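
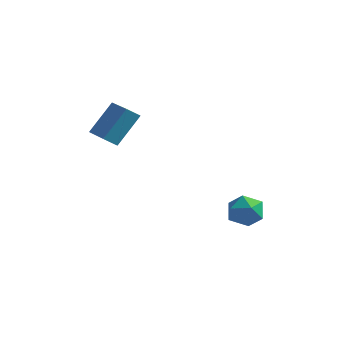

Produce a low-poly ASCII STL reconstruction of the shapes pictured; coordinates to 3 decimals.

solid 
facet normal -0.621 0.444 0.646
outer loop
vertex 2.034 0.039 -2.531
vertex 2.811 0.028 -1.777
vertex 2.719 0.874 -2.447
endloop
endfacet
facet normal -0.772 0.636 -0.026
outer loop
vertex 2.034 0.039 -2.531
vertex 2.719 0.874 -2.447
vertex 2.441 0.497 -3.424
endloop
endfacet
facet normal -0.917 0.043 -0.396
outer loop
vertex 2.034 0.039 -2.531
vertex 2.441 0.497 -3.424
vertex 2.362 -0.581 -3.357
endloop
endfacet
facet normal -0.856 -0.515 0.046
outer loop
vertex 2.034 0.039 -2.531
vertex 2.362 -0.581 -3.357
vertex 2.591 -0.87 -2.339
endloop
endfacet
facet normal -0.673 -0.267 0.690
outer loop
vertex 2.034 0.039 -2.531
vertex 2.591 -0.87 -2.339
vertex 2.811 0.028 -1.777
endloop
endfacet
facet normal -0.187 0.933 -0.307
outer loop
vertex 2.441 0.497 -3.424
vertex 2.719 0.874 -2.447
vertex 3.469 0.77 -3.221
endloop
endfacet
facet normal 0.056 0.624 0.780
outer loop
vertex 2.719 0.874 -2.447
vertex 2.811 0.028 -1.777
vertex 3.698 0.481 -2.203
endloop
endfacet
facet normal -0.028 -0.525 0.850
outer loop
vertex 2.811 0.028 -1.777
vertex 2.591 -0.87 -2.339
vertex 3.619 -0.597 -2.136
endloop
endfacet
facet normal -0.325 -0.927 -0.190
outer loop
vertex 2.591 -0.87 -2.339
vertex 2.362 -0.581 -3.357
vertex 3.341 -0.974 -3.113
endloop
endfacet
facet normal -0.422 -0.025 -0.906
outer loop
vertex 2.362 -0.581 -3.357
vertex 2.441 0.497 -3.424
vertex 3.249 -0.128 -3.783
endloop
endfacet
facet normal 0.856 0.515 -0.046
outer loop
vertex 4.026 -0.139 -3.029
vertex 3.469 0.77 -3.221
vertex 3.698 0.481 -2.203
endloop
endfacet
facet normal 0.917 -0.043 0.396
outer loop
vertex 4.026 -0.139 -3.029
vertex 3.698 0.481 -2.203
vertex 3.619 -0.597 -2.136
endloop
endfacet
facet normal 0.772 -0.636 0.026
outer loop
vertex 4.026 -0.139 -3.029
vertex 3.619 -0.597 -2.136
vertex 3.341 -0.974 -3.113
endloop
endfacet
facet normal 0.621 -0.444 -0.646
outer loop
vertex 4.026 -0.139 -3.029
vertex 3.341 -0.974 -3.113
vertex 3.249 -0.128 -3.783
endloop
endfacet
facet normal 0.673 0.267 -0.690
outer loop
vertex 4.026 -0.139 -3.029
vertex 3.249 -0.128 -3.783
vertex 3.469 0.77 -3.221
endloop
endfacet
facet normal 0.325 0.927 0.190
outer loop
vertex 3.698 0.481 -2.203
vertex 3.469 0.77 -3.221
vertex 2.719 0.874 -2.447
endloop
endfacet
facet normal 0.422 0.025 0.906
outer loop
vertex 3.619 -0.597 -2.136
vertex 3.698 0.481 -2.203
vertex 2.811 0.028 -1.777
endloop
endfacet
facet normal 0.187 -0.933 0.307
outer loop
vertex 3.341 -0.974 -3.113
vertex 3.619 -0.597 -2.136
vertex 2.591 -0.87 -2.339
endloop
endfacet
facet normal -0.056 -0.624 -0.780
outer loop
vertex 3.249 -0.128 -3.783
vertex 3.341 -0.974 -3.113
vertex 2.362 -0.581 -3.357
endloop
endfacet
facet normal 0.028 0.525 -0.850
outer loop
vertex 3.469 0.77 -3.221
vertex 3.249 -0.128 -3.783
vertex 2.441 0.497 -3.424
endloop
endfacet
facet normal -0.525 -0.570 0.632
outer loop
vertex -2.312 -2.554 4.228
vertex -3.733 -1.577 3.928
vertex -2.866 -3.862 2.587
endloop
endfacet
facet normal 0.811 -0.559 0.172
outer loop
vertex -2.387 -3.343 2.012
vertex -2.312 -2.554 4.228
vertex -2.866 -3.862 2.587
endloop
endfacet
facet normal -0.526 -0.570 0.631
outer loop
vertex -2.866 -3.862 2.587
vertex -3.733 -1.577 3.928
vertex -4.286 -2.885 2.287
endloop
endfacet
facet normal -0.255 -0.603 -0.756
outer loop
vertex -4.286 -2.885 2.287
vertex -2.387 -3.343 2.012
vertex -2.866 -3.862 2.587
endloop
endfacet
facet normal 0.255 0.603 0.756
outer loop
vertex -2.312 -2.554 4.228
vertex -3.254 -1.058 3.353
vertex -3.733 -1.577 3.928
endloop
endfacet
facet normal 0.812 -0.558 0.171
outer loop
vertex -1.834 -2.035 3.653
vertex -2.312 -2.554 4.228
vertex -2.387 -3.343 2.012
endloop
endfacet
facet normal 0.255 0.603 0.756
outer loop
vertex -1.834 -2.035 3.653
vertex -3.254 -1.058 3.353
vertex -2.312 -2.554 4.228
endloop
endfacet
facet normal -0.811 0.559 -0.172
outer loop
vertex -3.733 -1.577 3.928
vertex -3.254 -1.058 3.353
vertex -4.286 -2.885 2.287
endloop
endfacet
facet normal -0.255 -0.603 -0.756
outer loop
vertex -3.808 -2.366 1.712
vertex -2.387 -3.343 2.012
vertex -4.286 -2.885 2.287
endloop
endfacet
facet normal -0.812 0.558 -0.171
outer loop
vertex -4.286 -2.885 2.287
vertex -3.254 -1.058 3.353
vertex -3.808 -2.366 1.712
endloop
endfacet
facet normal 0.525 0.570 -0.632
outer loop
vertex -3.808 -2.366 1.712
vertex -1.834 -2.035 3.653
vertex -2.387 -3.343 2.012
endloop
endfacet
facet normal 0.526 0.570 -0.632
outer loop
vertex -3.254 -1.058 3.353
vertex -1.834 -2.035 3.653
vertex -3.808 -2.366 1.712
endloop
endfacet

endsolid


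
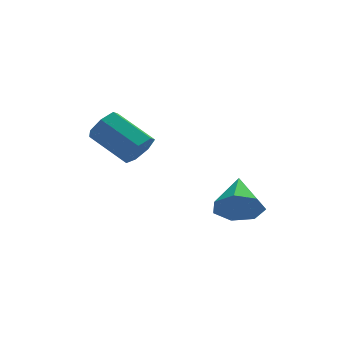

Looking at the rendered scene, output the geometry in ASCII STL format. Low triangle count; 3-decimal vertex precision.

solid 
facet normal -0.189 -0.885 -0.426
outer loop
vertex 2.6 -0.031 -0.561
vertex 2.066 0.389 -1.197
vertex 2.978 0.211 -1.232
endloop
endfacet
facet normal 0.854 0.088 0.513
outer loop
vertex 2.6 -0.031 -0.561
vertex 2.978 0.211 -1.232
vertex 2.374 1.831 -0.503
endloop
endfacet
facet normal -0.189 -0.885 -0.425
outer loop
vertex 2.978 0.211 -1.232
vertex 2.066 0.389 -1.197
vertex 2.669 0.586 -1.876
endloop
endfacet
facet normal 0.891 0.415 -0.185
outer loop
vertex 2.978 0.211 -1.232
vertex 2.669 0.586 -1.876
vertex 2.374 1.831 -0.503
endloop
endfacet
facet normal -0.189 -0.885 -0.425
outer loop
vertex 2.669 0.586 -1.876
vertex 2.066 0.389 -1.197
vertex 1.906 0.813 -2.009
endloop
endfacet
facet normal 0.323 0.735 -0.597
outer loop
vertex 2.669 0.586 -1.876
vertex 1.906 0.813 -2.009
vertex 2.374 1.831 -0.503
endloop
endfacet
facet normal -0.189 -0.885 -0.425
outer loop
vertex 1.906 0.813 -2.009
vertex 2.066 0.389 -1.197
vertex 1.263 0.72 -1.53
endloop
endfacet
facet normal -0.424 0.806 -0.413
outer loop
vertex 1.906 0.813 -2.009
vertex 1.263 0.72 -1.53
vertex 2.374 1.831 -0.503
endloop
endfacet
facet normal -0.189 -0.885 -0.425
outer loop
vertex 1.263 0.72 -1.53
vertex 2.066 0.389 -1.197
vertex 1.225 0.378 -0.8
endloop
endfacet
facet normal -0.786 0.575 0.228
outer loop
vertex 1.263 0.72 -1.53
vertex 1.225 0.378 -0.8
vertex 2.374 1.831 -0.503
endloop
endfacet
facet normal -0.189 -0.885 -0.425
outer loop
vertex 1.225 0.378 -0.8
vertex 2.066 0.389 -1.197
vertex 1.82 0.044 -0.369
endloop
endfacet
facet normal -0.491 0.215 0.844
outer loop
vertex 1.225 0.378 -0.8
vertex 1.82 0.044 -0.369
vertex 2.374 1.831 -0.503
endloop
endfacet
facet normal -0.190 -0.885 -0.425
outer loop
vertex 1.82 0.044 -0.369
vertex 2.066 0.389 -1.197
vertex 2.6 -0.031 -0.561
endloop
endfacet
facet normal 0.239 -0.001 0.971
outer loop
vertex 1.82 0.044 -0.369
vertex 2.6 -0.031 -0.561
vertex 2.374 1.831 -0.503
endloop
endfacet
facet normal 0.631 -0.610 -0.479
outer loop
vertex -0.775 1.362 1.943
vertex -1.108 1.506 1.321
vertex -0.55 1.848 1.621
endloop
endfacet
facet normal 0.687 0.153 0.710
outer loop
vertex -0.775 1.362 1.943
vertex -0.55 1.848 1.621
vertex -1.879 2.43 2.781
endloop
endfacet
facet normal 0.687 0.153 0.710
outer loop
vertex -1.879 2.43 2.781
vertex -0.55 1.848 1.621
vertex -1.654 2.915 2.459
endloop
endfacet
facet normal -0.631 0.611 0.479
outer loop
vertex -1.879 2.43 2.781
vertex -1.654 2.915 2.459
vertex -2.212 2.574 2.159
endloop
endfacet
facet normal 0.631 -0.611 -0.478
outer loop
vertex -0.55 1.848 1.621
vertex -1.108 1.506 1.321
vertex -0.744 2.076 1.073
endloop
endfacet
facet normal 0.710 0.703 0.041
outer loop
vertex -0.55 1.848 1.621
vertex -0.744 2.076 1.073
vertex -1.654 2.915 2.459
endloop
endfacet
facet normal 0.710 0.703 0.041
outer loop
vertex -1.654 2.915 2.459
vertex -0.744 2.076 1.073
vertex -1.849 3.144 1.912
endloop
endfacet
facet normal -0.631 0.610 0.480
outer loop
vertex -1.654 2.915 2.459
vertex -1.849 3.144 1.912
vertex -2.212 2.574 2.159
endloop
endfacet
facet normal 0.630 -0.611 -0.479
outer loop
vertex -0.744 2.076 1.073
vertex -1.108 1.506 1.321
vertex -1.213 1.875 0.712
endloop
endfacet
facet normal 0.198 0.724 -0.661
outer loop
vertex -0.744 2.076 1.073
vertex -1.213 1.875 0.712
vertex -1.849 3.144 1.912
endloop
endfacet
facet normal 0.200 0.724 -0.660
outer loop
vertex -1.849 3.144 1.912
vertex -1.213 1.875 0.712
vertex -2.317 2.943 1.55
endloop
endfacet
facet normal -0.632 0.610 0.478
outer loop
vertex -1.849 3.144 1.912
vertex -2.317 2.943 1.55
vertex -2.212 2.574 2.159
endloop
endfacet
facet normal 0.631 -0.611 -0.479
outer loop
vertex -1.213 1.875 0.712
vertex -1.108 1.506 1.321
vertex -1.602 1.397 0.809
endloop
endfacet
facet normal -0.462 0.201 -0.864
outer loop
vertex -1.213 1.875 0.712
vertex -1.602 1.397 0.809
vertex -2.317 2.943 1.55
endloop
endfacet
facet normal -0.461 0.201 -0.864
outer loop
vertex -2.317 2.943 1.55
vertex -1.602 1.397 0.809
vertex -2.707 2.464 1.647
endloop
endfacet
facet normal -0.631 0.611 0.479
outer loop
vertex -2.317 2.943 1.55
vertex -2.707 2.464 1.647
vertex -2.212 2.574 2.159
endloop
endfacet
facet normal 0.631 -0.610 -0.479
outer loop
vertex -1.602 1.397 0.809
vertex -1.108 1.506 1.321
vertex -1.619 1.0 1.292
endloop
endfacet
facet normal -0.775 -0.475 -0.417
outer loop
vertex -1.602 1.397 0.809
vertex -1.619 1.0 1.292
vertex -2.707 2.464 1.647
endloop
endfacet
facet normal -0.775 -0.475 -0.417
outer loop
vertex -2.707 2.464 1.647
vertex -1.619 1.0 1.292
vertex -2.724 2.068 2.13
endloop
endfacet
facet normal -0.631 0.611 0.479
outer loop
vertex -2.707 2.464 1.647
vertex -2.724 2.068 2.13
vertex -2.212 2.574 2.159
endloop
endfacet
facet normal 0.631 -0.610 -0.479
outer loop
vertex -1.619 1.0 1.292
vertex -1.108 1.506 1.321
vertex -1.251 0.985 1.796
endloop
endfacet
facet normal -0.504 -0.792 0.345
outer loop
vertex -1.619 1.0 1.292
vertex -1.251 0.985 1.796
vertex -2.724 2.068 2.13
endloop
endfacet
facet normal -0.505 -0.792 0.344
outer loop
vertex -2.724 2.068 2.13
vertex -1.251 0.985 1.796
vertex -2.355 2.052 2.635
endloop
endfacet
facet normal -0.630 0.610 0.480
outer loop
vertex -2.724 2.068 2.13
vertex -2.355 2.052 2.635
vertex -2.212 2.574 2.159
endloop
endfacet
facet normal 0.631 -0.610 -0.479
outer loop
vertex -1.251 0.985 1.796
vertex -1.108 1.506 1.321
vertex -0.775 1.362 1.943
endloop
endfacet
facet normal 0.146 -0.514 0.845
outer loop
vertex -1.251 0.985 1.796
vertex -0.775 1.362 1.943
vertex -2.355 2.052 2.635
endloop
endfacet
facet normal 0.147 -0.512 0.846
outer loop
vertex -2.355 2.052 2.635
vertex -0.775 1.362 1.943
vertex -1.879 2.43 2.781
endloop
endfacet
facet normal -0.631 0.610 0.479
outer loop
vertex -2.355 2.052 2.635
vertex -1.879 2.43 2.781
vertex -2.212 2.574 2.159
endloop
endfacet

endsolid


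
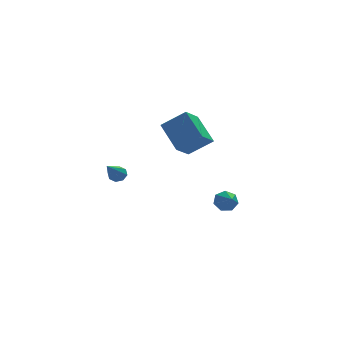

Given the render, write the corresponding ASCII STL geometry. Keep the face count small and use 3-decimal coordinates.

solid 
facet normal -0.590 -0.630 0.506
outer loop
vertex 1.094 -1.342 3.059
vertex 0.586 0.129 4.299
vertex -0.14 -0.958 2.098
endloop
endfacet
facet normal 0.255 -0.739 -0.623
outer loop
vertex 0.674 -0.089 1.401
vertex 1.094 -1.342 3.059
vertex -0.14 -0.958 2.098
endloop
endfacet
facet normal -0.590 -0.630 0.506
outer loop
vertex -0.14 -0.958 2.098
vertex 0.586 0.129 4.299
vertex -0.648 0.513 3.338
endloop
endfacet
facet normal -0.766 0.239 -0.597
outer loop
vertex -0.648 0.513 3.338
vertex 0.674 -0.089 1.401
vertex -0.14 -0.958 2.098
endloop
endfacet
facet normal 0.766 -0.239 0.597
outer loop
vertex 1.094 -1.342 3.059
vertex 1.4 0.998 3.602
vertex 0.586 0.129 4.299
endloop
endfacet
facet normal 0.255 -0.739 -0.623
outer loop
vertex 1.908 -0.473 2.362
vertex 1.094 -1.342 3.059
vertex 0.674 -0.089 1.401
endloop
endfacet
facet normal 0.766 -0.239 0.597
outer loop
vertex 1.908 -0.473 2.362
vertex 1.4 0.998 3.602
vertex 1.094 -1.342 3.059
endloop
endfacet
facet normal -0.255 0.739 0.623
outer loop
vertex 0.586 0.129 4.299
vertex 1.4 0.998 3.602
vertex -0.648 0.513 3.338
endloop
endfacet
facet normal -0.766 0.239 -0.597
outer loop
vertex 0.166 1.382 2.641
vertex 0.674 -0.089 1.401
vertex -0.648 0.513 3.338
endloop
endfacet
facet normal -0.255 0.739 0.623
outer loop
vertex -0.648 0.513 3.338
vertex 1.4 0.998 3.602
vertex 0.166 1.382 2.641
endloop
endfacet
facet normal 0.590 0.630 -0.506
outer loop
vertex 0.166 1.382 2.641
vertex 1.908 -0.473 2.362
vertex 0.674 -0.089 1.401
endloop
endfacet
facet normal 0.590 0.630 -0.506
outer loop
vertex 1.4 0.998 3.602
vertex 1.908 -0.473 2.362
vertex 0.166 1.382 2.641
endloop
endfacet
facet normal -0.069 0.885 -0.460
outer loop
vertex 3.924 3.686 -4.417
vertex 3.648 3.976 -3.818
vertex 4.338 3.927 -4.016
endloop
endfacet
facet normal 0.690 -0.647 -0.324
outer loop
vertex 3.924 3.686 -4.417
vertex 4.338 3.927 -4.016
vertex 3.732 2.904 -3.262
endloop
endfacet
facet normal -0.069 0.885 -0.460
outer loop
vertex 4.338 3.927 -4.016
vertex 3.648 3.976 -3.818
vertex 4.233 4.204 -3.467
endloop
endfacet
facet normal 0.900 -0.296 0.321
outer loop
vertex 4.338 3.927 -4.016
vertex 4.233 4.204 -3.467
vertex 3.732 2.904 -3.262
endloop
endfacet
facet normal -0.069 0.886 -0.459
outer loop
vertex 4.233 4.204 -3.467
vertex 3.648 3.976 -3.818
vertex 3.687 4.309 -3.182
endloop
endfacet
facet normal 0.457 -0.036 0.889
outer loop
vertex 4.233 4.204 -3.467
vertex 3.687 4.309 -3.182
vertex 3.732 2.904 -3.262
endloop
endfacet
facet normal -0.070 0.886 -0.459
outer loop
vertex 3.687 4.309 -3.182
vertex 3.648 3.976 -3.818
vertex 3.111 4.163 -3.376
endloop
endfacet
facet normal -0.304 -0.064 0.951
outer loop
vertex 3.687 4.309 -3.182
vertex 3.111 4.163 -3.376
vertex 3.732 2.904 -3.262
endloop
endfacet
facet normal -0.070 0.885 -0.460
outer loop
vertex 3.111 4.163 -3.376
vertex 3.648 3.976 -3.818
vertex 2.94 3.875 -3.904
endloop
endfacet
facet normal -0.813 -0.359 0.459
outer loop
vertex 3.111 4.163 -3.376
vertex 2.94 3.875 -3.904
vertex 3.732 2.904 -3.262
endloop
endfacet
facet normal -0.070 0.885 -0.460
outer loop
vertex 2.94 3.875 -3.904
vertex 3.648 3.976 -3.818
vertex 3.301 3.663 -4.367
endloop
endfacet
facet normal -0.683 -0.698 -0.213
outer loop
vertex 2.94 3.875 -3.904
vertex 3.301 3.663 -4.367
vertex 3.732 2.904 -3.262
endloop
endfacet
facet normal -0.070 0.885 -0.461
outer loop
vertex 3.301 3.663 -4.367
vertex 3.648 3.976 -3.818
vertex 3.924 3.686 -4.417
endloop
endfacet
facet normal -0.015 -0.827 -0.562
outer loop
vertex 3.301 3.663 -4.367
vertex 3.924 3.686 -4.417
vertex 3.732 2.904 -3.262
endloop
endfacet
facet normal 0.397 0.711 -0.581
outer loop
vertex -2.376 0.989 0.169
vertex -2.811 0.984 -0.134
vertex -2.658 1.251 0.297
endloop
endfacet
facet normal 0.489 0.103 0.866
outer loop
vertex -2.376 0.989 0.169
vertex -2.658 1.251 0.297
vertex -3.609 -0.444 1.034
endloop
endfacet
facet normal 0.397 0.710 -0.581
outer loop
vertex -2.658 1.251 0.297
vertex -2.811 0.984 -0.134
vertex -3.029 1.357 0.173
endloop
endfacet
facet normal -0.158 0.467 0.870
outer loop
vertex -2.658 1.251 0.297
vertex -3.029 1.357 0.173
vertex -3.609 -0.444 1.034
endloop
endfacet
facet normal 0.396 0.710 -0.582
outer loop
vertex -3.029 1.357 0.173
vertex -2.811 0.984 -0.134
vertex -3.273 1.244 -0.131
endloop
endfacet
facet normal -0.768 0.460 0.445
outer loop
vertex -3.029 1.357 0.173
vertex -3.273 1.244 -0.131
vertex -3.609 -0.444 1.034
endloop
endfacet
facet normal 0.396 0.711 -0.581
outer loop
vertex -3.273 1.244 -0.131
vertex -2.811 0.984 -0.134
vertex -3.246 0.979 -0.437
endloop
endfacet
facet normal -0.983 0.085 -0.160
outer loop
vertex -3.273 1.244 -0.131
vertex -3.246 0.979 -0.437
vertex -3.609 -0.444 1.034
endloop
endfacet
facet normal 0.397 0.710 -0.582
outer loop
vertex -3.246 0.979 -0.437
vertex -2.811 0.984 -0.134
vertex -2.965 0.717 -0.565
endloop
endfacet
facet normal -0.678 -0.438 -0.591
outer loop
vertex -3.246 0.979 -0.437
vertex -2.965 0.717 -0.565
vertex -3.609 -0.444 1.034
endloop
endfacet
facet normal 0.396 0.710 -0.582
outer loop
vertex -2.965 0.717 -0.565
vertex -2.811 0.984 -0.134
vertex -2.593 0.611 -0.441
endloop
endfacet
facet normal -0.030 -0.803 -0.595
outer loop
vertex -2.965 0.717 -0.565
vertex -2.593 0.611 -0.441
vertex -3.609 -0.444 1.034
endloop
endfacet
facet normal 0.397 0.710 -0.581
outer loop
vertex -2.593 0.611 -0.441
vertex -2.811 0.984 -0.134
vertex -2.35 0.724 -0.137
endloop
endfacet
facet normal 0.581 -0.796 -0.169
outer loop
vertex -2.593 0.611 -0.441
vertex -2.35 0.724 -0.137
vertex -3.609 -0.444 1.034
endloop
endfacet
facet normal 0.397 0.710 -0.581
outer loop
vertex -2.35 0.724 -0.137
vertex -2.811 0.984 -0.134
vertex -2.376 0.989 0.169
endloop
endfacet
facet normal 0.796 -0.423 0.434
outer loop
vertex -2.35 0.724 -0.137
vertex -2.376 0.989 0.169
vertex -3.609 -0.444 1.034
endloop
endfacet

endsolid


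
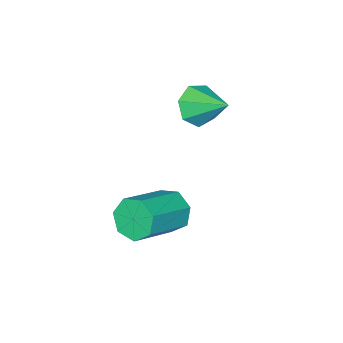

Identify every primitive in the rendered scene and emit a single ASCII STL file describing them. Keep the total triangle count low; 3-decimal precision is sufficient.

solid 
facet normal -0.915 -0.004 -0.404
outer loop
vertex 1.746 2.594 -2.228
vertex 1.46 2.296 -1.578
vertex 1.542 3.037 -1.771
endloop
endfacet
facet normal 0.265 0.749 -0.607
outer loop
vertex 1.746 2.594 -2.228
vertex 1.542 3.037 -1.771
vertex 3.365 2.601 -1.512
endloop
endfacet
facet normal 0.265 0.748 -0.608
outer loop
vertex 3.365 2.601 -1.512
vertex 1.542 3.037 -1.771
vertex 3.162 3.044 -1.056
endloop
endfacet
facet normal 0.915 0.004 0.403
outer loop
vertex 3.365 2.601 -1.512
vertex 3.162 3.044 -1.056
vertex 3.08 2.304 -0.862
endloop
endfacet
facet normal -0.915 -0.004 -0.404
outer loop
vertex 1.542 3.037 -1.771
vertex 1.46 2.296 -1.578
vertex 1.277 2.922 -1.169
endloop
endfacet
facet normal -0.073 0.985 0.156
outer loop
vertex 1.542 3.037 -1.771
vertex 1.277 2.922 -1.169
vertex 3.162 3.044 -1.056
endloop
endfacet
facet normal -0.073 0.985 0.154
outer loop
vertex 3.162 3.044 -1.056
vertex 1.277 2.922 -1.169
vertex 2.896 2.93 -0.453
endloop
endfacet
facet normal 0.915 0.005 0.404
outer loop
vertex 3.162 3.044 -1.056
vertex 2.896 2.93 -0.453
vertex 3.08 2.304 -0.862
endloop
endfacet
facet normal -0.915 -0.004 -0.403
outer loop
vertex 1.277 2.922 -1.169
vertex 1.46 2.296 -1.578
vertex 1.15 2.336 -0.874
endloop
endfacet
facet normal -0.357 0.481 0.801
outer loop
vertex 1.277 2.922 -1.169
vertex 1.15 2.336 -0.874
vertex 2.896 2.93 -0.453
endloop
endfacet
facet normal -0.356 0.479 0.802
outer loop
vertex 2.896 2.93 -0.453
vertex 1.15 2.336 -0.874
vertex 2.769 2.343 -0.159
endloop
endfacet
facet normal 0.915 0.005 0.404
outer loop
vertex 2.896 2.93 -0.453
vertex 2.769 2.343 -0.159
vertex 3.08 2.304 -0.862
endloop
endfacet
facet normal -0.915 -0.003 -0.403
outer loop
vertex 1.15 2.336 -0.874
vertex 1.46 2.296 -1.578
vertex 1.256 1.72 -1.11
endloop
endfacet
facet normal -0.371 -0.387 0.844
outer loop
vertex 1.15 2.336 -0.874
vertex 1.256 1.72 -1.11
vertex 2.769 2.343 -0.159
endloop
endfacet
facet normal -0.372 -0.386 0.844
outer loop
vertex 2.769 2.343 -0.159
vertex 1.256 1.72 -1.11
vertex 2.875 1.727 -0.394
endloop
endfacet
facet normal 0.915 0.003 0.404
outer loop
vertex 2.769 2.343 -0.159
vertex 2.875 1.727 -0.394
vertex 3.08 2.304 -0.862
endloop
endfacet
facet normal -0.914 -0.005 -0.405
outer loop
vertex 1.256 1.72 -1.11
vertex 1.46 2.296 -1.578
vertex 1.517 1.538 -1.697
endloop
endfacet
facet normal -0.107 -0.962 0.251
outer loop
vertex 1.256 1.72 -1.11
vertex 1.517 1.538 -1.697
vertex 2.875 1.727 -0.394
endloop
endfacet
facet normal -0.106 -0.962 0.251
outer loop
vertex 2.875 1.727 -0.394
vertex 1.517 1.538 -1.697
vertex 3.136 1.545 -0.982
endloop
endfacet
facet normal 0.914 0.003 0.405
outer loop
vertex 2.875 1.727 -0.394
vertex 3.136 1.545 -0.982
vertex 3.08 2.304 -0.862
endloop
endfacet
facet normal -0.915 -0.005 -0.404
outer loop
vertex 1.517 1.538 -1.697
vertex 1.46 2.296 -1.578
vertex 1.735 1.927 -2.195
endloop
endfacet
facet normal 0.238 -0.813 -0.531
outer loop
vertex 1.517 1.538 -1.697
vertex 1.735 1.927 -2.195
vertex 3.136 1.545 -0.982
endloop
endfacet
facet normal 0.238 -0.813 -0.531
outer loop
vertex 3.136 1.545 -0.982
vertex 1.735 1.927 -2.195
vertex 3.354 1.934 -1.48
endloop
endfacet
facet normal 0.915 0.004 0.403
outer loop
vertex 3.136 1.545 -0.982
vertex 3.354 1.934 -1.48
vertex 3.08 2.304 -0.862
endloop
endfacet
facet normal -0.914 -0.005 -0.405
outer loop
vertex 1.735 1.927 -2.195
vertex 1.46 2.296 -1.578
vertex 1.746 2.594 -2.228
endloop
endfacet
facet normal 0.404 -0.052 -0.913
outer loop
vertex 1.735 1.927 -2.195
vertex 1.746 2.594 -2.228
vertex 3.354 1.934 -1.48
endloop
endfacet
facet normal 0.404 -0.050 -0.913
outer loop
vertex 3.354 1.934 -1.48
vertex 1.746 2.594 -2.228
vertex 3.365 2.601 -1.512
endloop
endfacet
facet normal 0.915 0.004 0.403
outer loop
vertex 3.354 1.934 -1.48
vertex 3.365 2.601 -1.512
vertex 3.08 2.304 -0.862
endloop
endfacet
facet normal -0.026 -0.865 -0.501
outer loop
vertex -0.241 1.069 1.793
vertex -0.849 1.336 1.364
vertex -0.075 1.399 1.215
endloop
endfacet
facet normal 0.879 0.259 0.400
outer loop
vertex -0.241 1.069 1.793
vertex -0.075 1.399 1.215
vertex -0.811 2.564 2.076
endloop
endfacet
facet normal -0.026 -0.864 -0.502
outer loop
vertex -0.075 1.399 1.215
vertex -0.849 1.336 1.364
vertex -0.491 1.682 0.75
endloop
endfacet
facet normal 0.722 0.644 -0.254
outer loop
vertex -0.075 1.399 1.215
vertex -0.491 1.682 0.75
vertex -0.811 2.564 2.076
endloop
endfacet
facet normal -0.026 -0.864 -0.502
outer loop
vertex -0.491 1.682 0.75
vertex -0.849 1.336 1.364
vertex -1.176 1.705 0.746
endloop
endfacet
facet normal 0.031 0.836 -0.548
outer loop
vertex -0.491 1.682 0.75
vertex -1.176 1.705 0.746
vertex -0.811 2.564 2.076
endloop
endfacet
facet normal -0.026 -0.864 -0.502
outer loop
vertex -1.176 1.705 0.746
vertex -0.849 1.336 1.364
vertex -1.615 1.45 1.208
endloop
endfacet
facet normal -0.675 0.690 -0.261
outer loop
vertex -1.176 1.705 0.746
vertex -1.615 1.45 1.208
vertex -0.811 2.564 2.076
endloop
endfacet
facet normal -0.027 -0.865 -0.501
outer loop
vertex -1.615 1.45 1.208
vertex -0.849 1.336 1.364
vertex -1.476 1.11 1.787
endloop
endfacet
facet normal -0.863 0.317 0.393
outer loop
vertex -1.615 1.45 1.208
vertex -1.476 1.11 1.787
vertex -0.811 2.564 2.076
endloop
endfacet
facet normal -0.027 -0.865 -0.502
outer loop
vertex -1.476 1.11 1.787
vertex -0.849 1.336 1.364
vertex -0.865 0.94 2.047
endloop
endfacet
facet normal -0.392 -0.003 0.920
outer loop
vertex -1.476 1.11 1.787
vertex -0.865 0.94 2.047
vertex -0.811 2.564 2.076
endloop
endfacet
facet normal -0.026 -0.865 -0.502
outer loop
vertex -0.865 0.94 2.047
vertex -0.849 1.336 1.364
vertex -0.241 1.069 1.793
endloop
endfacet
facet normal 0.382 -0.029 0.924
outer loop
vertex -0.865 0.94 2.047
vertex -0.241 1.069 1.793
vertex -0.811 2.564 2.076
endloop
endfacet

endsolid


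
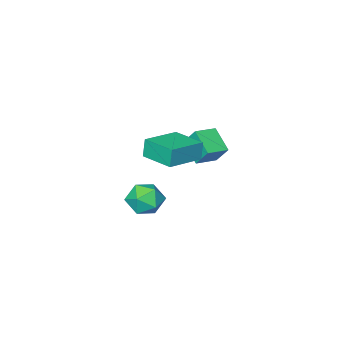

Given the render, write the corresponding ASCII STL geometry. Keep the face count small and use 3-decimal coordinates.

solid 
facet normal -0.985 0.035 -0.170
outer loop
vertex -4.423 -3.947 1.161
vertex -4.574 -3.237 2.179
vertex -4.237 -2.721 0.335
endloop
endfacet
facet normal 0.121 -0.567 -0.815
outer loop
vertex -3.046 -2.763 0.541
vertex -4.423 -3.947 1.161
vertex -4.237 -2.721 0.335
endloop
endfacet
facet normal -0.985 0.034 -0.171
outer loop
vertex -4.237 -2.721 0.335
vertex -4.574 -3.237 2.179
vertex -4.389 -2.012 1.353
endloop
endfacet
facet normal 0.125 0.823 -0.554
outer loop
vertex -4.389 -2.012 1.353
vertex -3.046 -2.763 0.541
vertex -4.237 -2.721 0.335
endloop
endfacet
facet normal -0.125 -0.822 0.555
outer loop
vertex -4.423 -3.947 1.161
vertex -3.383 -3.279 2.385
vertex -4.574 -3.237 2.179
endloop
endfacet
facet normal 0.121 -0.567 -0.814
outer loop
vertex -3.231 -3.988 1.367
vertex -4.423 -3.947 1.161
vertex -3.046 -2.763 0.541
endloop
endfacet
facet normal -0.124 -0.823 0.555
outer loop
vertex -3.231 -3.988 1.367
vertex -3.383 -3.279 2.385
vertex -4.423 -3.947 1.161
endloop
endfacet
facet normal -0.121 0.567 0.814
outer loop
vertex -4.574 -3.237 2.179
vertex -3.383 -3.279 2.385
vertex -4.389 -2.012 1.353
endloop
endfacet
facet normal 0.124 0.822 -0.555
outer loop
vertex -3.197 -2.053 1.559
vertex -3.046 -2.763 0.541
vertex -4.389 -2.012 1.353
endloop
endfacet
facet normal -0.121 0.567 0.815
outer loop
vertex -4.389 -2.012 1.353
vertex -3.383 -3.279 2.385
vertex -3.197 -2.053 1.559
endloop
endfacet
facet normal 0.985 -0.034 0.170
outer loop
vertex -3.197 -2.053 1.559
vertex -3.231 -3.988 1.367
vertex -3.046 -2.763 0.541
endloop
endfacet
facet normal 0.985 -0.034 0.171
outer loop
vertex -3.383 -3.279 2.385
vertex -3.231 -3.988 1.367
vertex -3.197 -2.053 1.559
endloop
endfacet
facet normal 0.328 0.173 0.929
outer loop
vertex 2.094 0.97 2.786
vertex 2.517 0.1 2.799
vertex 3.007 0.871 2.482
endloop
endfacet
facet normal 0.271 0.783 0.560
outer loop
vertex 2.094 0.97 2.786
vertex 3.007 0.871 2.482
vertex 2.393 1.435 1.991
endloop
endfacet
facet normal -0.406 0.847 0.343
outer loop
vertex 2.094 0.97 2.786
vertex 2.393 1.435 1.991
vertex 1.523 1.012 2.006
endloop
endfacet
facet normal -0.768 0.278 0.577
outer loop
vertex 2.094 0.97 2.786
vertex 1.523 1.012 2.006
vertex 1.6 0.188 2.506
endloop
endfacet
facet normal -0.313 -0.138 0.939
outer loop
vertex 2.094 0.97 2.786
vertex 1.6 0.188 2.506
vertex 2.517 0.1 2.799
endloop
endfacet
facet normal 0.685 0.729 -0.019
outer loop
vertex 2.393 1.435 1.991
vertex 3.007 0.871 2.482
vertex 3.0 0.852 1.514
endloop
endfacet
facet normal 0.776 -0.256 0.577
outer loop
vertex 3.007 0.871 2.482
vertex 2.517 0.1 2.799
vertex 3.077 0.028 2.014
endloop
endfacet
facet normal -0.263 -0.760 0.594
outer loop
vertex 2.517 0.1 2.799
vertex 1.6 0.188 2.506
vertex 2.207 -0.395 2.029
endloop
endfacet
facet normal -0.996 -0.088 0.009
outer loop
vertex 1.6 0.188 2.506
vertex 1.523 1.012 2.006
vertex 1.593 0.169 1.538
endloop
endfacet
facet normal -0.411 0.833 -0.370
outer loop
vertex 1.523 1.012 2.006
vertex 2.393 1.435 1.991
vertex 2.083 0.94 1.221
endloop
endfacet
facet normal 0.768 -0.278 -0.577
outer loop
vertex 2.506 0.07 1.234
vertex 3.0 0.852 1.514
vertex 3.077 0.028 2.014
endloop
endfacet
facet normal 0.406 -0.847 -0.343
outer loop
vertex 2.506 0.07 1.234
vertex 3.077 0.028 2.014
vertex 2.207 -0.395 2.029
endloop
endfacet
facet normal -0.271 -0.783 -0.560
outer loop
vertex 2.506 0.07 1.234
vertex 2.207 -0.395 2.029
vertex 1.593 0.169 1.538
endloop
endfacet
facet normal -0.328 -0.173 -0.929
outer loop
vertex 2.506 0.07 1.234
vertex 1.593 0.169 1.538
vertex 2.083 0.94 1.221
endloop
endfacet
facet normal 0.313 0.138 -0.939
outer loop
vertex 2.506 0.07 1.234
vertex 2.083 0.94 1.221
vertex 3.0 0.852 1.514
endloop
endfacet
facet normal 0.996 0.088 -0.009
outer loop
vertex 3.077 0.028 2.014
vertex 3.0 0.852 1.514
vertex 3.007 0.871 2.482
endloop
endfacet
facet normal 0.411 -0.833 0.370
outer loop
vertex 2.207 -0.395 2.029
vertex 3.077 0.028 2.014
vertex 2.517 0.1 2.799
endloop
endfacet
facet normal -0.685 -0.729 0.019
outer loop
vertex 1.593 0.169 1.538
vertex 2.207 -0.395 2.029
vertex 1.6 0.188 2.506
endloop
endfacet
facet normal -0.776 0.256 -0.577
outer loop
vertex 2.083 0.94 1.221
vertex 1.593 0.169 1.538
vertex 1.523 1.012 2.006
endloop
endfacet
facet normal 0.263 0.760 -0.594
outer loop
vertex 3.0 0.852 1.514
vertex 2.083 0.94 1.221
vertex 2.393 1.435 1.991
endloop
endfacet
facet normal -0.979 -0.113 -0.173
outer loop
vertex -1.845 -2.741 3.176
vertex -2.064 -0.976 3.266
vertex -1.673 -2.667 2.153
endloop
endfacet
facet normal 0.123 -0.991 -0.051
outer loop
vertex 0.264 -2.444 2.494
vertex -1.845 -2.741 3.176
vertex -1.673 -2.667 2.153
endloop
endfacet
facet normal -0.979 -0.113 -0.172
outer loop
vertex -1.673 -2.667 2.153
vertex -2.064 -0.976 3.266
vertex -1.893 -0.903 2.243
endloop
endfacet
facet normal 0.165 0.071 -0.984
outer loop
vertex -1.893 -0.903 2.243
vertex 0.264 -2.444 2.494
vertex -1.673 -2.667 2.153
endloop
endfacet
facet normal -0.165 -0.071 0.984
outer loop
vertex -1.845 -2.741 3.176
vertex -0.127 -0.753 3.607
vertex -2.064 -0.976 3.266
endloop
endfacet
facet normal 0.123 -0.991 -0.050
outer loop
vertex 0.093 -2.517 3.517
vertex -1.845 -2.741 3.176
vertex 0.264 -2.444 2.494
endloop
endfacet
facet normal -0.165 -0.071 0.984
outer loop
vertex 0.093 -2.517 3.517
vertex -0.127 -0.753 3.607
vertex -1.845 -2.741 3.176
endloop
endfacet
facet normal -0.123 0.991 0.050
outer loop
vertex -2.064 -0.976 3.266
vertex -0.127 -0.753 3.607
vertex -1.893 -0.903 2.243
endloop
endfacet
facet normal 0.165 0.071 -0.984
outer loop
vertex 0.045 -0.679 2.584
vertex 0.264 -2.444 2.494
vertex -1.893 -0.903 2.243
endloop
endfacet
facet normal -0.124 0.991 0.051
outer loop
vertex -1.893 -0.903 2.243
vertex -0.127 -0.753 3.607
vertex 0.045 -0.679 2.584
endloop
endfacet
facet normal 0.979 0.113 0.172
outer loop
vertex 0.045 -0.679 2.584
vertex 0.093 -2.517 3.517
vertex 0.264 -2.444 2.494
endloop
endfacet
facet normal 0.978 0.113 0.173
outer loop
vertex -0.127 -0.753 3.607
vertex 0.093 -2.517 3.517
vertex 0.045 -0.679 2.584
endloop
endfacet

endsolid


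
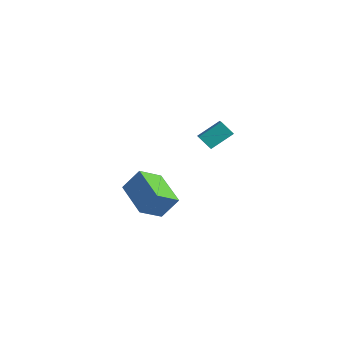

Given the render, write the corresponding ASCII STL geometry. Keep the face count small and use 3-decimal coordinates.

solid 
facet normal -0.647 -0.284 0.708
outer loop
vertex 3.39 -1.843 4.102
vertex 3.738 -0.823 4.829
vertex 2.712 -1.319 3.692
endloop
endfacet
facet normal -0.267 -0.784 -0.560
outer loop
vertex 3.262 -1.077 3.091
vertex 3.39 -1.843 4.102
vertex 2.712 -1.319 3.692
endloop
endfacet
facet normal -0.647 -0.284 0.708
outer loop
vertex 2.712 -1.319 3.692
vertex 3.738 -0.823 4.829
vertex 3.06 -0.299 4.42
endloop
endfacet
facet normal -0.714 0.551 -0.431
outer loop
vertex 3.06 -0.299 4.42
vertex 3.262 -1.077 3.091
vertex 2.712 -1.319 3.692
endloop
endfacet
facet normal 0.714 -0.551 0.432
outer loop
vertex 3.39 -1.843 4.102
vertex 4.288 -0.581 4.228
vertex 3.738 -0.823 4.829
endloop
endfacet
facet normal -0.268 -0.784 -0.560
outer loop
vertex 3.94 -1.601 3.5
vertex 3.39 -1.843 4.102
vertex 3.262 -1.077 3.091
endloop
endfacet
facet normal 0.714 -0.551 0.431
outer loop
vertex 3.94 -1.601 3.5
vertex 4.288 -0.581 4.228
vertex 3.39 -1.843 4.102
endloop
endfacet
facet normal 0.268 0.784 0.560
outer loop
vertex 3.738 -0.823 4.829
vertex 4.288 -0.581 4.228
vertex 3.06 -0.299 4.42
endloop
endfacet
facet normal -0.714 0.551 -0.431
outer loop
vertex 3.61 -0.057 3.818
vertex 3.262 -1.077 3.091
vertex 3.06 -0.299 4.42
endloop
endfacet
facet normal 0.268 0.784 0.560
outer loop
vertex 3.06 -0.299 4.42
vertex 4.288 -0.581 4.228
vertex 3.61 -0.057 3.818
endloop
endfacet
facet normal 0.647 0.284 -0.708
outer loop
vertex 3.61 -0.057 3.818
vertex 3.94 -1.601 3.5
vertex 3.262 -1.077 3.091
endloop
endfacet
facet normal 0.647 0.284 -0.707
outer loop
vertex 4.288 -0.581 4.228
vertex 3.94 -1.601 3.5
vertex 3.61 -0.057 3.818
endloop
endfacet
facet normal -0.375 -0.457 -0.806
outer loop
vertex 0.138 -2.537 -2.022
vertex -1.772 -1.988 -1.444
vertex 0.262 -1.314 -2.773
endloop
endfacet
facet normal 0.923 -0.265 -0.279
outer loop
vertex 0.772 -0.692 -1.676
vertex 0.138 -2.537 -2.022
vertex 0.262 -1.314 -2.773
endloop
endfacet
facet normal -0.376 -0.456 -0.807
outer loop
vertex 0.262 -1.314 -2.773
vertex -1.772 -1.988 -1.444
vertex -1.648 -0.765 -2.194
endloop
endfacet
facet normal 0.086 0.849 -0.521
outer loop
vertex -1.648 -0.765 -2.194
vertex 0.772 -0.692 -1.676
vertex 0.262 -1.314 -2.773
endloop
endfacet
facet normal -0.086 -0.849 0.521
outer loop
vertex 0.138 -2.537 -2.022
vertex -1.262 -1.366 -0.347
vertex -1.772 -1.988 -1.444
endloop
endfacet
facet normal 0.923 -0.265 -0.279
outer loop
vertex 0.648 -1.915 -0.926
vertex 0.138 -2.537 -2.022
vertex 0.772 -0.692 -1.676
endloop
endfacet
facet normal -0.086 -0.849 0.522
outer loop
vertex 0.648 -1.915 -0.926
vertex -1.262 -1.366 -0.347
vertex 0.138 -2.537 -2.022
endloop
endfacet
facet normal -0.923 0.265 0.279
outer loop
vertex -1.772 -1.988 -1.444
vertex -1.262 -1.366 -0.347
vertex -1.648 -0.765 -2.194
endloop
endfacet
facet normal 0.086 0.849 -0.522
outer loop
vertex -1.138 -0.143 -1.098
vertex 0.772 -0.692 -1.676
vertex -1.648 -0.765 -2.194
endloop
endfacet
facet normal -0.923 0.265 0.279
outer loop
vertex -1.648 -0.765 -2.194
vertex -1.262 -1.366 -0.347
vertex -1.138 -0.143 -1.098
endloop
endfacet
facet normal 0.375 0.457 0.807
outer loop
vertex -1.138 -0.143 -1.098
vertex 0.648 -1.915 -0.926
vertex 0.772 -0.692 -1.676
endloop
endfacet
facet normal 0.376 0.457 0.806
outer loop
vertex -1.262 -1.366 -0.347
vertex 0.648 -1.915 -0.926
vertex -1.138 -0.143 -1.098
endloop
endfacet

endsolid


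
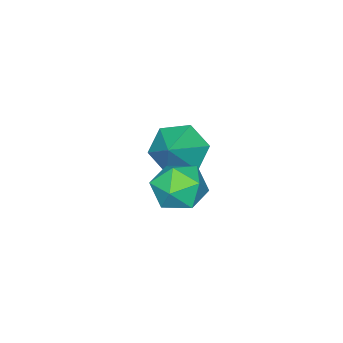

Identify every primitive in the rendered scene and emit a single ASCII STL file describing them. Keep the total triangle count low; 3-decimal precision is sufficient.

solid 
facet normal -0.124 0.992 -0.032
outer loop
vertex -0.134 3.193 0.718
vertex -1.115 3.075 0.863
vertex -0.503 3.177 1.646
endloop
endfacet
facet normal 0.521 0.825 0.221
outer loop
vertex -0.134 3.193 0.718
vertex -0.503 3.177 1.646
vertex 0.347 2.696 1.438
endloop
endfacet
facet normal 0.858 0.435 -0.273
outer loop
vertex -0.134 3.193 0.718
vertex 0.347 2.696 1.438
vertex 0.26 2.296 0.526
endloop
endfacet
facet normal 0.420 0.362 -0.832
outer loop
vertex -0.134 3.193 0.718
vertex 0.26 2.296 0.526
vertex -0.644 2.53 0.172
endloop
endfacet
facet normal -0.186 0.706 -0.683
outer loop
vertex -0.134 3.193 0.718
vertex -0.644 2.53 0.172
vertex -1.115 3.075 0.863
endloop
endfacet
facet normal 0.431 0.416 0.800
outer loop
vertex 0.347 2.696 1.438
vertex -0.503 3.177 1.646
vertex -0.336 2.27 2.028
endloop
endfacet
facet normal -0.613 0.687 0.390
outer loop
vertex -0.503 3.177 1.646
vertex -1.115 3.075 0.863
vertex -1.24 2.504 1.674
endloop
endfacet
facet normal -0.713 0.225 -0.664
outer loop
vertex -1.115 3.075 0.863
vertex -0.644 2.53 0.172
vertex -1.327 2.104 0.762
endloop
endfacet
facet normal 0.268 -0.332 -0.904
outer loop
vertex -0.644 2.53 0.172
vertex 0.26 2.296 0.526
vertex -0.477 1.623 0.554
endloop
endfacet
facet normal 0.977 -0.213 0.000
outer loop
vertex 0.26 2.296 0.526
vertex 0.347 2.696 1.438
vertex 0.135 1.725 1.337
endloop
endfacet
facet normal -0.420 -0.362 0.832
outer loop
vertex -0.846 1.607 1.482
vertex -0.336 2.27 2.028
vertex -1.24 2.504 1.674
endloop
endfacet
facet normal -0.858 -0.435 0.273
outer loop
vertex -0.846 1.607 1.482
vertex -1.24 2.504 1.674
vertex -1.327 2.104 0.762
endloop
endfacet
facet normal -0.521 -0.825 -0.221
outer loop
vertex -0.846 1.607 1.482
vertex -1.327 2.104 0.762
vertex -0.477 1.623 0.554
endloop
endfacet
facet normal 0.124 -0.992 0.032
outer loop
vertex -0.846 1.607 1.482
vertex -0.477 1.623 0.554
vertex 0.135 1.725 1.337
endloop
endfacet
facet normal 0.186 -0.706 0.683
outer loop
vertex -0.846 1.607 1.482
vertex 0.135 1.725 1.337
vertex -0.336 2.27 2.028
endloop
endfacet
facet normal -0.268 0.332 0.904
outer loop
vertex -1.24 2.504 1.674
vertex -0.336 2.27 2.028
vertex -0.503 3.177 1.646
endloop
endfacet
facet normal -0.977 0.213 -0.000
outer loop
vertex -1.327 2.104 0.762
vertex -1.24 2.504 1.674
vertex -1.115 3.075 0.863
endloop
endfacet
facet normal -0.431 -0.416 -0.800
outer loop
vertex -0.477 1.623 0.554
vertex -1.327 2.104 0.762
vertex -0.644 2.53 0.172
endloop
endfacet
facet normal 0.613 -0.687 -0.390
outer loop
vertex 0.135 1.725 1.337
vertex -0.477 1.623 0.554
vertex 0.26 2.296 0.526
endloop
endfacet
facet normal 0.713 -0.225 0.664
outer loop
vertex -0.336 2.27 2.028
vertex 0.135 1.725 1.337
vertex 0.347 2.696 1.438
endloop
endfacet
facet normal -0.744 -0.321 -0.586
outer loop
vertex -3.807 -1.644 -1.312
vertex -4.385 -0.767 -1.059
vertex -3.721 -0.749 -1.911
endloop
endfacet
facet normal 0.948 -0.234 -0.214
outer loop
vertex -3.807 -1.644 -1.312
vertex -3.721 -0.749 -1.911
vertex -3.195 -0.253 -0.121
endloop
endfacet
facet normal -0.744 -0.320 -0.587
outer loop
vertex -3.721 -0.749 -1.911
vertex -4.385 -0.767 -1.059
vertex -4.298 0.128 -1.658
endloop
endfacet
facet normal 0.722 0.583 -0.374
outer loop
vertex -3.721 -0.749 -1.911
vertex -4.298 0.128 -1.658
vertex -3.195 -0.253 -0.121
endloop
endfacet
facet normal -0.743 -0.321 -0.587
outer loop
vertex -4.298 0.128 -1.658
vertex -4.385 -0.767 -1.059
vertex -4.963 0.11 -0.807
endloop
endfacet
facet normal 0.148 0.980 0.136
outer loop
vertex -4.298 0.128 -1.658
vertex -4.963 0.11 -0.807
vertex -3.195 -0.253 -0.121
endloop
endfacet
facet normal -0.743 -0.321 -0.587
outer loop
vertex -4.963 0.11 -0.807
vertex -4.385 -0.767 -1.059
vertex -5.049 -0.785 -0.208
endloop
endfacet
facet normal -0.198 0.558 0.806
outer loop
vertex -4.963 0.11 -0.807
vertex -5.049 -0.785 -0.208
vertex -3.195 -0.253 -0.121
endloop
endfacet
facet normal -0.743 -0.322 -0.587
outer loop
vertex -5.049 -0.785 -0.208
vertex -4.385 -0.767 -1.059
vertex -4.471 -1.661 -0.46
endloop
endfacet
facet normal 0.029 -0.259 0.966
outer loop
vertex -5.049 -0.785 -0.208
vertex -4.471 -1.661 -0.46
vertex -3.195 -0.253 -0.121
endloop
endfacet
facet normal -0.744 -0.321 -0.586
outer loop
vertex -4.471 -1.661 -0.46
vertex -4.385 -0.767 -1.059
vertex -3.807 -1.644 -1.312
endloop
endfacet
facet normal 0.602 -0.655 0.456
outer loop
vertex -4.471 -1.661 -0.46
vertex -3.807 -1.644 -1.312
vertex -3.195 -0.253 -0.121
endloop
endfacet

endsolid


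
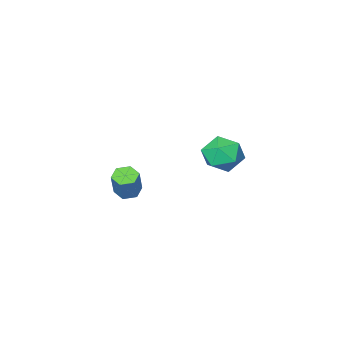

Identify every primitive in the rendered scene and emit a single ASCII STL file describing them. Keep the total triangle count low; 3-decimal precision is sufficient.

solid 
facet normal -0.316 0.822 -0.473
outer loop
vertex -2.905 1.017 0.847
vertex -3.683 1.038 1.404
vertex -2.888 1.499 1.674
endloop
endfacet
facet normal 0.397 0.790 -0.468
outer loop
vertex -2.905 1.017 0.847
vertex -2.888 1.499 1.674
vertex -2.136 0.967 1.414
endloop
endfacet
facet normal 0.591 0.181 -0.786
outer loop
vertex -2.905 1.017 0.847
vertex -2.136 0.967 1.414
vertex -2.465 0.178 0.985
endloop
endfacet
facet normal -0.000 -0.162 -0.987
outer loop
vertex -2.905 1.017 0.847
vertex -2.465 0.178 0.985
vertex -3.421 0.222 0.978
endloop
endfacet
facet normal -0.562 0.234 -0.794
outer loop
vertex -2.905 1.017 0.847
vertex -3.421 0.222 0.978
vertex -3.683 1.038 1.404
endloop
endfacet
facet normal 0.612 0.762 0.212
outer loop
vertex -2.136 0.967 1.414
vertex -2.888 1.499 1.674
vertex -2.439 0.958 2.322
endloop
endfacet
facet normal -0.542 0.815 0.204
outer loop
vertex -2.888 1.499 1.674
vertex -3.683 1.038 1.404
vertex -3.395 1.002 2.315
endloop
endfacet
facet normal -0.939 -0.137 -0.315
outer loop
vertex -3.683 1.038 1.404
vertex -3.421 0.222 0.978
vertex -3.724 0.213 1.886
endloop
endfacet
facet normal -0.031 -0.778 -0.628
outer loop
vertex -3.421 0.222 0.978
vertex -2.465 0.178 0.985
vertex -2.972 -0.319 1.626
endloop
endfacet
facet normal 0.927 -0.222 -0.302
outer loop
vertex -2.465 0.178 0.985
vertex -2.136 0.967 1.414
vertex -2.177 0.142 1.896
endloop
endfacet
facet normal 0.000 0.162 0.987
outer loop
vertex -2.955 0.163 2.453
vertex -2.439 0.958 2.322
vertex -3.395 1.002 2.315
endloop
endfacet
facet normal -0.591 -0.181 0.786
outer loop
vertex -2.955 0.163 2.453
vertex -3.395 1.002 2.315
vertex -3.724 0.213 1.886
endloop
endfacet
facet normal -0.397 -0.790 0.468
outer loop
vertex -2.955 0.163 2.453
vertex -3.724 0.213 1.886
vertex -2.972 -0.319 1.626
endloop
endfacet
facet normal 0.316 -0.822 0.473
outer loop
vertex -2.955 0.163 2.453
vertex -2.972 -0.319 1.626
vertex -2.177 0.142 1.896
endloop
endfacet
facet normal 0.562 -0.234 0.794
outer loop
vertex -2.955 0.163 2.453
vertex -2.177 0.142 1.896
vertex -2.439 0.958 2.322
endloop
endfacet
facet normal 0.031 0.778 0.628
outer loop
vertex -3.395 1.002 2.315
vertex -2.439 0.958 2.322
vertex -2.888 1.499 1.674
endloop
endfacet
facet normal -0.927 0.222 0.302
outer loop
vertex -3.724 0.213 1.886
vertex -3.395 1.002 2.315
vertex -3.683 1.038 1.404
endloop
endfacet
facet normal -0.612 -0.762 -0.212
outer loop
vertex -2.972 -0.319 1.626
vertex -3.724 0.213 1.886
vertex -3.421 0.222 0.978
endloop
endfacet
facet normal 0.542 -0.815 -0.204
outer loop
vertex -2.177 0.142 1.896
vertex -2.972 -0.319 1.626
vertex -2.465 0.178 0.985
endloop
endfacet
facet normal 0.939 0.137 0.315
outer loop
vertex -2.439 0.958 2.322
vertex -2.177 0.142 1.896
vertex -2.136 0.967 1.414
endloop
endfacet
facet normal -0.291 -0.324 -0.900
outer loop
vertex 2.285 1.571 1.331
vertex 1.883 1.293 1.561
vertex 1.803 1.803 1.403
endloop
endfacet
facet normal 0.344 0.843 -0.413
outer loop
vertex 2.285 1.571 1.331
vertex 1.803 1.803 1.403
vertex 2.639 1.965 2.43
endloop
endfacet
facet normal 0.345 0.842 -0.414
outer loop
vertex 2.639 1.965 2.43
vertex 1.803 1.803 1.403
vertex 2.157 2.198 2.502
endloop
endfacet
facet normal 0.290 0.322 0.901
outer loop
vertex 2.639 1.965 2.43
vertex 2.157 2.198 2.502
vertex 2.237 1.687 2.659
endloop
endfacet
facet normal -0.291 -0.324 -0.900
outer loop
vertex 1.803 1.803 1.403
vertex 1.883 1.293 1.561
vertex 1.401 1.525 1.633
endloop
endfacet
facet normal -0.601 0.794 -0.092
outer loop
vertex 1.803 1.803 1.403
vertex 1.401 1.525 1.633
vertex 2.157 2.198 2.502
endloop
endfacet
facet normal -0.601 0.794 -0.092
outer loop
vertex 2.157 2.198 2.502
vertex 1.401 1.525 1.633
vertex 1.755 1.92 2.731
endloop
endfacet
facet normal 0.290 0.322 0.901
outer loop
vertex 2.157 2.198 2.502
vertex 1.755 1.92 2.731
vertex 2.237 1.687 2.659
endloop
endfacet
facet normal -0.290 -0.323 -0.901
outer loop
vertex 1.401 1.525 1.633
vertex 1.883 1.293 1.561
vertex 1.481 1.015 1.79
endloop
endfacet
facet normal -0.945 -0.049 0.322
outer loop
vertex 1.401 1.525 1.633
vertex 1.481 1.015 1.79
vertex 1.755 1.92 2.731
endloop
endfacet
facet normal -0.946 -0.048 0.322
outer loop
vertex 1.755 1.92 2.731
vertex 1.481 1.015 1.79
vertex 1.835 1.409 2.889
endloop
endfacet
facet normal 0.291 0.324 0.900
outer loop
vertex 1.755 1.92 2.731
vertex 1.835 1.409 2.889
vertex 2.237 1.687 2.659
endloop
endfacet
facet normal -0.290 -0.322 -0.901
outer loop
vertex 1.481 1.015 1.79
vertex 1.883 1.293 1.561
vertex 1.963 0.782 1.718
endloop
endfacet
facet normal -0.346 -0.842 0.413
outer loop
vertex 1.481 1.015 1.79
vertex 1.963 0.782 1.718
vertex 1.835 1.409 2.889
endloop
endfacet
facet normal -0.344 -0.843 0.414
outer loop
vertex 1.835 1.409 2.889
vertex 1.963 0.782 1.718
vertex 2.317 1.177 2.817
endloop
endfacet
facet normal 0.291 0.324 0.900
outer loop
vertex 1.835 1.409 2.889
vertex 2.317 1.177 2.817
vertex 2.237 1.687 2.659
endloop
endfacet
facet normal -0.290 -0.322 -0.901
outer loop
vertex 1.963 0.782 1.718
vertex 1.883 1.293 1.561
vertex 2.365 1.06 1.489
endloop
endfacet
facet normal 0.601 -0.794 0.092
outer loop
vertex 1.963 0.782 1.718
vertex 2.365 1.06 1.489
vertex 2.317 1.177 2.817
endloop
endfacet
facet normal 0.601 -0.794 0.092
outer loop
vertex 2.317 1.177 2.817
vertex 2.365 1.06 1.489
vertex 2.719 1.455 2.587
endloop
endfacet
facet normal 0.291 0.324 0.900
outer loop
vertex 2.317 1.177 2.817
vertex 2.719 1.455 2.587
vertex 2.237 1.687 2.659
endloop
endfacet
facet normal -0.291 -0.324 -0.900
outer loop
vertex 2.365 1.06 1.489
vertex 1.883 1.293 1.561
vertex 2.285 1.571 1.331
endloop
endfacet
facet normal 0.945 0.048 -0.322
outer loop
vertex 2.365 1.06 1.489
vertex 2.285 1.571 1.331
vertex 2.719 1.455 2.587
endloop
endfacet
facet normal 0.945 0.049 -0.322
outer loop
vertex 2.719 1.455 2.587
vertex 2.285 1.571 1.331
vertex 2.639 1.965 2.43
endloop
endfacet
facet normal 0.290 0.323 0.901
outer loop
vertex 2.719 1.455 2.587
vertex 2.639 1.965 2.43
vertex 2.237 1.687 2.659
endloop
endfacet

endsolid


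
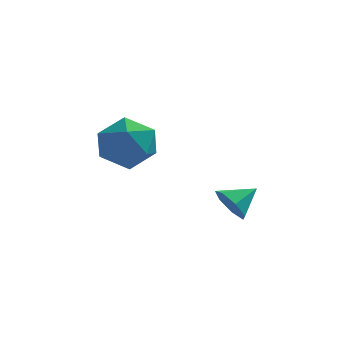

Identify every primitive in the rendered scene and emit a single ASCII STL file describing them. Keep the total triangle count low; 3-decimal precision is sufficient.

solid 
facet normal -0.707 -0.520 -0.479
outer loop
vertex 2.079 -4.359 -1.852
vertex 1.562 -3.867 -1.623
vertex 1.976 -3.854 -2.248
endloop
endfacet
facet normal 0.958 -0.030 -0.287
outer loop
vertex 2.079 -4.359 -1.852
vertex 1.976 -3.854 -2.248
vertex 2.338 -3.293 -1.097
endloop
endfacet
facet normal -0.706 -0.522 -0.479
outer loop
vertex 1.976 -3.854 -2.248
vertex 1.562 -3.867 -1.623
vertex 1.56 -3.358 -2.175
endloop
endfacet
facet normal 0.630 0.601 -0.491
outer loop
vertex 1.976 -3.854 -2.248
vertex 1.56 -3.358 -2.175
vertex 2.338 -3.293 -1.097
endloop
endfacet
facet normal -0.706 -0.522 -0.478
outer loop
vertex 1.56 -3.358 -2.175
vertex 1.562 -3.867 -1.623
vertex 1.146 -3.246 -1.686
endloop
endfacet
facet normal 0.106 0.985 -0.136
outer loop
vertex 1.56 -3.358 -2.175
vertex 1.146 -3.246 -1.686
vertex 2.338 -3.293 -1.097
endloop
endfacet
facet normal -0.706 -0.521 -0.480
outer loop
vertex 1.146 -3.246 -1.686
vertex 1.562 -3.867 -1.623
vertex 1.044 -3.601 -1.15
endloop
endfacet
facet normal -0.219 0.832 0.509
outer loop
vertex 1.146 -3.246 -1.686
vertex 1.044 -3.601 -1.15
vertex 2.338 -3.293 -1.097
endloop
endfacet
facet normal -0.706 -0.521 -0.480
outer loop
vertex 1.044 -3.601 -1.15
vertex 1.562 -3.867 -1.623
vertex 1.332 -4.156 -0.971
endloop
endfacet
facet normal -0.101 0.258 0.961
outer loop
vertex 1.044 -3.601 -1.15
vertex 1.332 -4.156 -0.971
vertex 2.338 -3.293 -1.097
endloop
endfacet
facet normal -0.706 -0.521 -0.480
outer loop
vertex 1.332 -4.156 -0.971
vertex 1.562 -3.867 -1.623
vertex 1.793 -4.493 -1.283
endloop
endfacet
facet normal 0.371 -0.305 0.877
outer loop
vertex 1.332 -4.156 -0.971
vertex 1.793 -4.493 -1.283
vertex 2.338 -3.293 -1.097
endloop
endfacet
facet normal -0.707 -0.521 -0.478
outer loop
vertex 1.793 -4.493 -1.283
vertex 1.562 -3.867 -1.623
vertex 2.079 -4.359 -1.852
endloop
endfacet
facet normal 0.842 -0.432 0.322
outer loop
vertex 1.793 -4.493 -1.283
vertex 2.079 -4.359 -1.852
vertex 2.338 -3.293 -1.097
endloop
endfacet
facet normal -0.219 0.828 0.517
outer loop
vertex -2.955 -0.448 -0.063
vertex -2.314 -0.837 0.832
vertex -1.82 -0.186 -0.001
endloop
endfacet
facet normal -0.212 0.960 -0.184
outer loop
vertex -2.955 -0.448 -0.063
vertex -1.82 -0.186 -0.001
vertex -2.295 -0.487 -1.024
endloop
endfacet
facet normal -0.689 0.530 -0.495
outer loop
vertex -2.955 -0.448 -0.063
vertex -2.295 -0.487 -1.024
vertex -3.083 -1.324 -0.823
endloop
endfacet
facet normal -0.991 0.132 0.015
outer loop
vertex -2.955 -0.448 -0.063
vertex -3.083 -1.324 -0.823
vertex -3.095 -1.54 0.324
endloop
endfacet
facet normal -0.701 0.316 0.639
outer loop
vertex -2.955 -0.448 -0.063
vertex -3.095 -1.54 0.324
vertex -2.314 -0.837 0.832
endloop
endfacet
facet normal 0.434 0.789 -0.434
outer loop
vertex -2.295 -0.487 -1.024
vertex -1.82 -0.186 -0.001
vertex -1.245 -0.9 -0.724
endloop
endfacet
facet normal 0.423 0.575 0.700
outer loop
vertex -1.82 -0.186 -0.001
vertex -2.314 -0.837 0.832
vertex -1.257 -1.116 0.423
endloop
endfacet
facet normal -0.357 -0.254 0.899
outer loop
vertex -2.314 -0.837 0.832
vertex -3.095 -1.54 0.324
vertex -2.045 -1.953 0.624
endloop
endfacet
facet normal -0.826 -0.552 -0.113
outer loop
vertex -3.095 -1.54 0.324
vertex -3.083 -1.324 -0.823
vertex -2.52 -2.254 -0.399
endloop
endfacet
facet normal -0.338 0.093 -0.937
outer loop
vertex -3.083 -1.324 -0.823
vertex -2.295 -0.487 -1.024
vertex -2.026 -1.603 -1.232
endloop
endfacet
facet normal 0.991 -0.132 -0.015
outer loop
vertex -1.385 -1.992 -0.337
vertex -1.245 -0.9 -0.724
vertex -1.257 -1.116 0.423
endloop
endfacet
facet normal 0.689 -0.530 0.495
outer loop
vertex -1.385 -1.992 -0.337
vertex -1.257 -1.116 0.423
vertex -2.045 -1.953 0.624
endloop
endfacet
facet normal 0.212 -0.960 0.184
outer loop
vertex -1.385 -1.992 -0.337
vertex -2.045 -1.953 0.624
vertex -2.52 -2.254 -0.399
endloop
endfacet
facet normal 0.219 -0.828 -0.517
outer loop
vertex -1.385 -1.992 -0.337
vertex -2.52 -2.254 -0.399
vertex -2.026 -1.603 -1.232
endloop
endfacet
facet normal 0.701 -0.316 -0.639
outer loop
vertex -1.385 -1.992 -0.337
vertex -2.026 -1.603 -1.232
vertex -1.245 -0.9 -0.724
endloop
endfacet
facet normal 0.826 0.552 0.113
outer loop
vertex -1.257 -1.116 0.423
vertex -1.245 -0.9 -0.724
vertex -1.82 -0.186 -0.001
endloop
endfacet
facet normal 0.338 -0.093 0.937
outer loop
vertex -2.045 -1.953 0.624
vertex -1.257 -1.116 0.423
vertex -2.314 -0.837 0.832
endloop
endfacet
facet normal -0.434 -0.789 0.434
outer loop
vertex -2.52 -2.254 -0.399
vertex -2.045 -1.953 0.624
vertex -3.095 -1.54 0.324
endloop
endfacet
facet normal -0.423 -0.575 -0.700
outer loop
vertex -2.026 -1.603 -1.232
vertex -2.52 -2.254 -0.399
vertex -3.083 -1.324 -0.823
endloop
endfacet
facet normal 0.357 0.254 -0.899
outer loop
vertex -1.245 -0.9 -0.724
vertex -2.026 -1.603 -1.232
vertex -2.295 -0.487 -1.024
endloop
endfacet

endsolid


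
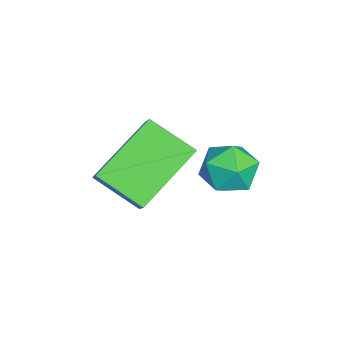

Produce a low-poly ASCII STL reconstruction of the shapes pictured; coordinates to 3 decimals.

solid 
facet normal -0.424 0.606 0.673
outer loop
vertex 1.481 -0.997 -1.91
vertex 2.087 -1.223 -1.325
vertex 2.223 -0.541 -1.853
endloop
endfacet
facet normal -0.524 0.852 0.011
outer loop
vertex 1.481 -0.997 -1.91
vertex 2.223 -0.541 -1.853
vertex 1.89 -0.736 -2.635
endloop
endfacet
facet normal -0.865 0.348 -0.362
outer loop
vertex 1.481 -0.997 -1.91
vertex 1.89 -0.736 -2.635
vertex 1.549 -1.538 -2.592
endloop
endfacet
facet normal -0.975 -0.210 0.069
outer loop
vertex 1.481 -0.997 -1.91
vertex 1.549 -1.538 -2.592
vertex 1.671 -1.839 -1.782
endloop
endfacet
facet normal -0.703 -0.051 0.709
outer loop
vertex 1.481 -0.997 -1.91
vertex 1.671 -1.839 -1.782
vertex 2.087 -1.223 -1.325
endloop
endfacet
facet normal 0.118 0.951 -0.287
outer loop
vertex 1.89 -0.736 -2.635
vertex 2.223 -0.541 -1.853
vertex 2.749 -0.801 -2.498
endloop
endfacet
facet normal 0.278 0.553 0.786
outer loop
vertex 2.223 -0.541 -1.853
vertex 2.087 -1.223 -1.325
vertex 2.871 -1.102 -1.688
endloop
endfacet
facet normal -0.173 -0.509 0.843
outer loop
vertex 2.087 -1.223 -1.325
vertex 1.671 -1.839 -1.782
vertex 2.53 -1.904 -1.645
endloop
endfacet
facet normal -0.614 -0.766 -0.192
outer loop
vertex 1.671 -1.839 -1.782
vertex 1.549 -1.538 -2.592
vertex 2.197 -2.099 -2.427
endloop
endfacet
facet normal -0.434 0.137 -0.891
outer loop
vertex 1.549 -1.538 -2.592
vertex 1.89 -0.736 -2.635
vertex 2.333 -1.417 -2.955
endloop
endfacet
facet normal 0.975 0.210 -0.069
outer loop
vertex 2.939 -1.643 -2.37
vertex 2.749 -0.801 -2.498
vertex 2.871 -1.102 -1.688
endloop
endfacet
facet normal 0.865 -0.348 0.362
outer loop
vertex 2.939 -1.643 -2.37
vertex 2.871 -1.102 -1.688
vertex 2.53 -1.904 -1.645
endloop
endfacet
facet normal 0.524 -0.852 -0.011
outer loop
vertex 2.939 -1.643 -2.37
vertex 2.53 -1.904 -1.645
vertex 2.197 -2.099 -2.427
endloop
endfacet
facet normal 0.424 -0.606 -0.673
outer loop
vertex 2.939 -1.643 -2.37
vertex 2.197 -2.099 -2.427
vertex 2.333 -1.417 -2.955
endloop
endfacet
facet normal 0.703 0.051 -0.709
outer loop
vertex 2.939 -1.643 -2.37
vertex 2.333 -1.417 -2.955
vertex 2.749 -0.801 -2.498
endloop
endfacet
facet normal 0.614 0.766 0.192
outer loop
vertex 2.871 -1.102 -1.688
vertex 2.749 -0.801 -2.498
vertex 2.223 -0.541 -1.853
endloop
endfacet
facet normal 0.434 -0.137 0.891
outer loop
vertex 2.53 -1.904 -1.645
vertex 2.871 -1.102 -1.688
vertex 2.087 -1.223 -1.325
endloop
endfacet
facet normal -0.118 -0.951 0.287
outer loop
vertex 2.197 -2.099 -2.427
vertex 2.53 -1.904 -1.645
vertex 1.671 -1.839 -1.782
endloop
endfacet
facet normal -0.278 -0.553 -0.786
outer loop
vertex 2.333 -1.417 -2.955
vertex 2.197 -2.099 -2.427
vertex 1.549 -1.538 -2.592
endloop
endfacet
facet normal 0.173 0.509 -0.843
outer loop
vertex 2.749 -0.801 -2.498
vertex 2.333 -1.417 -2.955
vertex 1.89 -0.736 -2.635
endloop
endfacet
facet normal -0.635 0.591 0.497
outer loop
vertex 1.63 -3.483 -0.821
vertex 2.425 -3.328 0.009
vertex 2.169 -2.282 -1.561
endloop
endfacet
facet normal -0.685 -0.134 -0.716
outer loop
vertex 3.535 -3.552 -2.629
vertex 1.63 -3.483 -0.821
vertex 2.169 -2.282 -1.561
endloop
endfacet
facet normal -0.636 0.590 0.497
outer loop
vertex 2.169 -2.282 -1.561
vertex 2.425 -3.328 0.009
vertex 2.963 -2.126 -0.73
endloop
endfacet
facet normal 0.357 0.796 -0.490
outer loop
vertex 2.963 -2.126 -0.73
vertex 3.535 -3.552 -2.629
vertex 2.169 -2.282 -1.561
endloop
endfacet
facet normal -0.356 -0.795 0.490
outer loop
vertex 1.63 -3.483 -0.821
vertex 3.791 -4.598 -1.059
vertex 2.425 -3.328 0.009
endloop
endfacet
facet normal -0.685 -0.134 -0.716
outer loop
vertex 2.997 -4.754 -1.89
vertex 1.63 -3.483 -0.821
vertex 3.535 -3.552 -2.629
endloop
endfacet
facet normal -0.356 -0.796 0.490
outer loop
vertex 2.997 -4.754 -1.89
vertex 3.791 -4.598 -1.059
vertex 1.63 -3.483 -0.821
endloop
endfacet
facet normal 0.685 0.134 0.716
outer loop
vertex 2.425 -3.328 0.009
vertex 3.791 -4.598 -1.059
vertex 2.963 -2.126 -0.73
endloop
endfacet
facet normal 0.356 0.796 -0.490
outer loop
vertex 4.33 -3.397 -1.799
vertex 3.535 -3.552 -2.629
vertex 2.963 -2.126 -0.73
endloop
endfacet
facet normal 0.685 0.134 0.716
outer loop
vertex 2.963 -2.126 -0.73
vertex 3.791 -4.598 -1.059
vertex 4.33 -3.397 -1.799
endloop
endfacet
facet normal 0.635 -0.590 -0.498
outer loop
vertex 4.33 -3.397 -1.799
vertex 2.997 -4.754 -1.89
vertex 3.535 -3.552 -2.629
endloop
endfacet
facet normal 0.636 -0.591 -0.496
outer loop
vertex 3.791 -4.598 -1.059
vertex 2.997 -4.754 -1.89
vertex 4.33 -3.397 -1.799
endloop
endfacet

endsolid


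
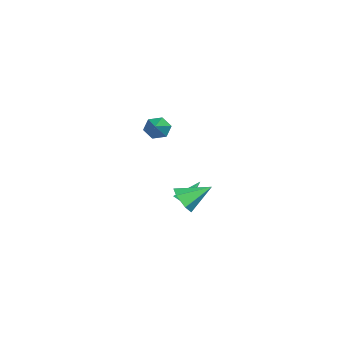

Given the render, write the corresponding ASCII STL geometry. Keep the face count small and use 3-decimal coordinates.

solid 
facet normal -0.898 0.040 -0.438
outer loop
vertex -4.63 0.481 0.742
vertex -4.974 0.773 1.474
vertex -4.666 1.327 0.893
endloop
endfacet
facet normal 0.706 0.153 -0.691
outer loop
vertex -4.63 0.481 0.742
vertex -4.666 1.327 0.893
vertex -3.026 0.687 2.426
endloop
endfacet
facet normal -0.898 0.039 -0.439
outer loop
vertex -4.666 1.327 0.893
vertex -4.974 0.773 1.474
vertex -5.011 1.619 1.625
endloop
endfacet
facet normal 0.464 0.876 -0.131
outer loop
vertex -4.666 1.327 0.893
vertex -5.011 1.619 1.625
vertex -3.026 0.687 2.426
endloop
endfacet
facet normal -0.898 0.039 -0.439
outer loop
vertex -5.011 1.619 1.625
vertex -4.974 0.773 1.474
vertex -5.319 1.065 2.206
endloop
endfacet
facet normal 0.050 0.710 0.703
outer loop
vertex -5.011 1.619 1.625
vertex -5.319 1.065 2.206
vertex -3.026 0.687 2.426
endloop
endfacet
facet normal -0.898 0.038 -0.439
outer loop
vertex -5.319 1.065 2.206
vertex -4.974 0.773 1.474
vertex -5.282 0.219 2.056
endloop
endfacet
facet normal -0.123 -0.178 0.976
outer loop
vertex -5.319 1.065 2.206
vertex -5.282 0.219 2.056
vertex -3.026 0.687 2.426
endloop
endfacet
facet normal -0.898 0.039 -0.438
outer loop
vertex -5.282 0.219 2.056
vertex -4.974 0.773 1.474
vertex -4.938 -0.073 1.324
endloop
endfacet
facet normal 0.119 -0.902 0.416
outer loop
vertex -5.282 0.219 2.056
vertex -4.938 -0.073 1.324
vertex -3.026 0.687 2.426
endloop
endfacet
facet normal -0.898 0.039 -0.438
outer loop
vertex -4.938 -0.073 1.324
vertex -4.974 0.773 1.474
vertex -4.63 0.481 0.742
endloop
endfacet
facet normal 0.533 -0.736 -0.418
outer loop
vertex -4.938 -0.073 1.324
vertex -4.63 0.481 0.742
vertex -3.026 0.687 2.426
endloop
endfacet
facet normal 0.328 -0.626 -0.707
outer loop
vertex 1.901 2.574 -1.614
vertex 1.46 2.255 -1.536
vertex 1.443 2.663 -1.905
endloop
endfacet
facet normal 0.346 0.899 -0.269
outer loop
vertex 1.901 2.574 -1.614
vertex 1.443 2.663 -1.905
vertex 0.88 3.365 -0.284
endloop
endfacet
facet normal 0.327 -0.626 -0.708
outer loop
vertex 1.443 2.663 -1.905
vertex 1.46 2.255 -1.536
vertex 1.002 2.345 -1.827
endloop
endfacet
facet normal -0.566 0.666 -0.485
outer loop
vertex 1.443 2.663 -1.905
vertex 1.002 2.345 -1.827
vertex 0.88 3.365 -0.284
endloop
endfacet
facet normal 0.326 -0.627 -0.707
outer loop
vertex 1.002 2.345 -1.827
vertex 1.46 2.255 -1.536
vertex 1.018 1.937 -1.458
endloop
endfacet
facet normal -0.997 -0.069 -0.033
outer loop
vertex 1.002 2.345 -1.827
vertex 1.018 1.937 -1.458
vertex 0.88 3.365 -0.284
endloop
endfacet
facet normal 0.327 -0.628 -0.706
outer loop
vertex 1.018 1.937 -1.458
vertex 1.46 2.255 -1.536
vertex 1.476 1.848 -1.167
endloop
endfacet
facet normal -0.516 -0.573 0.637
outer loop
vertex 1.018 1.937 -1.458
vertex 1.476 1.848 -1.167
vertex 0.88 3.365 -0.284
endloop
endfacet
facet normal 0.327 -0.628 -0.706
outer loop
vertex 1.476 1.848 -1.167
vertex 1.46 2.255 -1.536
vertex 1.918 2.166 -1.245
endloop
endfacet
facet normal 0.396 -0.341 0.853
outer loop
vertex 1.476 1.848 -1.167
vertex 1.918 2.166 -1.245
vertex 0.88 3.365 -0.284
endloop
endfacet
facet normal 0.328 -0.626 -0.707
outer loop
vertex 1.918 2.166 -1.245
vertex 1.46 2.255 -1.536
vertex 1.901 2.574 -1.614
endloop
endfacet
facet normal 0.827 0.396 0.399
outer loop
vertex 1.918 2.166 -1.245
vertex 1.901 2.574 -1.614
vertex 0.88 3.365 -0.284
endloop
endfacet
facet normal 0.111 -0.851 -0.513
outer loop
vertex 3.719 2.887 -1.336
vertex 3.376 2.387 -0.58
vertex 2.767 2.717 -1.259
endloop
endfacet
facet normal -0.189 0.795 -0.576
outer loop
vertex 3.719 2.887 -1.336
vertex 2.767 2.717 -1.259
vertex 3.164 4.013 0.4
endloop
endfacet
facet normal 0.111 -0.851 -0.513
outer loop
vertex 2.767 2.717 -1.259
vertex 3.376 2.387 -0.58
vertex 2.424 2.216 -0.502
endloop
endfacet
facet normal -0.895 0.429 -0.121
outer loop
vertex 2.767 2.717 -1.259
vertex 2.424 2.216 -0.502
vertex 3.164 4.013 0.4
endloop
endfacet
facet normal 0.111 -0.851 -0.513
outer loop
vertex 2.424 2.216 -0.502
vertex 3.376 2.387 -0.58
vertex 3.033 1.886 0.177
endloop
endfacet
facet normal -0.750 -0.023 0.661
outer loop
vertex 2.424 2.216 -0.502
vertex 3.033 1.886 0.177
vertex 3.164 4.013 0.4
endloop
endfacet
facet normal 0.111 -0.851 -0.513
outer loop
vertex 3.033 1.886 0.177
vertex 3.376 2.387 -0.58
vertex 3.985 2.057 0.1
endloop
endfacet
facet normal 0.100 -0.110 0.989
outer loop
vertex 3.033 1.886 0.177
vertex 3.985 2.057 0.1
vertex 3.164 4.013 0.4
endloop
endfacet
facet normal 0.111 -0.851 -0.513
outer loop
vertex 3.985 2.057 0.1
vertex 3.376 2.387 -0.58
vertex 4.328 2.558 -0.657
endloop
endfacet
facet normal 0.805 0.256 0.534
outer loop
vertex 3.985 2.057 0.1
vertex 4.328 2.558 -0.657
vertex 3.164 4.013 0.4
endloop
endfacet
facet normal 0.111 -0.851 -0.513
outer loop
vertex 4.328 2.558 -0.657
vertex 3.376 2.387 -0.58
vertex 3.719 2.887 -1.336
endloop
endfacet
facet normal 0.660 0.709 -0.249
outer loop
vertex 4.328 2.558 -0.657
vertex 3.719 2.887 -1.336
vertex 3.164 4.013 0.4
endloop
endfacet

endsolid


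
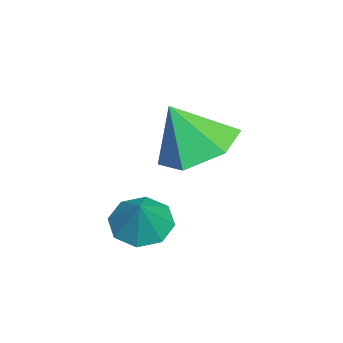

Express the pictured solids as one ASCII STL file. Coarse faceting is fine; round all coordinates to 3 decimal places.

solid 
facet normal -0.066 0.458 -0.887
outer loop
vertex -1.868 -1.343 -2.976
vertex -2.92 -1.13 -2.788
vertex -2.156 -0.418 -2.477
endloop
endfacet
facet normal 0.853 -0.016 0.521
outer loop
vertex -1.868 -1.343 -2.976
vertex -2.156 -0.418 -2.477
vertex -2.82 -1.83 -1.432
endloop
endfacet
facet normal -0.065 0.458 -0.887
outer loop
vertex -2.156 -0.418 -2.477
vertex -2.92 -1.13 -2.788
vertex -3.208 -0.204 -2.289
endloop
endfacet
facet normal 0.250 0.497 0.831
outer loop
vertex -2.156 -0.418 -2.477
vertex -3.208 -0.204 -2.289
vertex -2.82 -1.83 -1.432
endloop
endfacet
facet normal -0.064 0.458 -0.887
outer loop
vertex -3.208 -0.204 -2.289
vertex -2.92 -1.13 -2.788
vertex -3.972 -0.916 -2.601
endloop
endfacet
facet normal -0.570 0.272 0.775
outer loop
vertex -3.208 -0.204 -2.289
vertex -3.972 -0.916 -2.601
vertex -2.82 -1.83 -1.432
endloop
endfacet
facet normal -0.064 0.458 -0.887
outer loop
vertex -3.972 -0.916 -2.601
vertex -2.92 -1.13 -2.788
vertex -3.684 -1.842 -3.1
endloop
endfacet
facet normal -0.785 -0.465 0.410
outer loop
vertex -3.972 -0.916 -2.601
vertex -3.684 -1.842 -3.1
vertex -2.82 -1.83 -1.432
endloop
endfacet
facet normal -0.065 0.458 -0.887
outer loop
vertex -3.684 -1.842 -3.1
vertex -2.92 -1.13 -2.788
vertex -2.632 -2.055 -3.287
endloop
endfacet
facet normal -0.180 -0.978 0.100
outer loop
vertex -3.684 -1.842 -3.1
vertex -2.632 -2.055 -3.287
vertex -2.82 -1.83 -1.432
endloop
endfacet
facet normal -0.066 0.458 -0.887
outer loop
vertex -2.632 -2.055 -3.287
vertex -2.92 -1.13 -2.788
vertex -1.868 -1.343 -2.976
endloop
endfacet
facet normal 0.639 -0.753 0.156
outer loop
vertex -2.632 -2.055 -3.287
vertex -1.868 -1.343 -2.976
vertex -2.82 -1.83 -1.432
endloop
endfacet
facet normal -0.573 -0.084 -0.815
outer loop
vertex -0.352 -2.626 -4.39
vertex -0.823 -2.098 -4.113
vertex -0.202 -2.087 -4.551
endloop
endfacet
facet normal 0.962 -0.272 -0.015
outer loop
vertex -0.352 -2.626 -4.39
vertex -0.202 -2.087 -4.551
vertex -0.157 -2.002 -3.167
endloop
endfacet
facet normal -0.574 -0.081 -0.815
outer loop
vertex -0.202 -2.087 -4.551
vertex -0.823 -2.098 -4.113
vertex -0.415 -1.555 -4.454
endloop
endfacet
facet normal 0.924 0.380 -0.053
outer loop
vertex -0.202 -2.087 -4.551
vertex -0.415 -1.555 -4.454
vertex -0.157 -2.002 -3.167
endloop
endfacet
facet normal -0.573 -0.082 -0.816
outer loop
vertex -0.415 -1.555 -4.454
vertex -0.823 -2.098 -4.113
vertex -0.867 -1.34 -4.158
endloop
endfacet
facet normal 0.519 0.835 0.186
outer loop
vertex -0.415 -1.555 -4.454
vertex -0.867 -1.34 -4.158
vertex -0.157 -2.002 -3.167
endloop
endfacet
facet normal -0.574 -0.082 -0.815
outer loop
vertex -0.867 -1.34 -4.158
vertex -0.823 -2.098 -4.113
vertex -1.293 -1.57 -3.835
endloop
endfacet
facet normal -0.018 0.825 0.564
outer loop
vertex -0.867 -1.34 -4.158
vertex -1.293 -1.57 -3.835
vertex -0.157 -2.002 -3.167
endloop
endfacet
facet normal -0.574 -0.081 -0.815
outer loop
vertex -1.293 -1.57 -3.835
vertex -0.823 -2.098 -4.113
vertex -1.444 -2.108 -3.675
endloop
endfacet
facet normal -0.368 0.358 0.858
outer loop
vertex -1.293 -1.57 -3.835
vertex -1.444 -2.108 -3.675
vertex -0.157 -2.002 -3.167
endloop
endfacet
facet normal -0.573 -0.083 -0.815
outer loop
vertex -1.444 -2.108 -3.675
vertex -0.823 -2.098 -4.113
vertex -1.23 -2.641 -3.771
endloop
endfacet
facet normal -0.330 -0.294 0.897
outer loop
vertex -1.444 -2.108 -3.675
vertex -1.23 -2.641 -3.771
vertex -0.157 -2.002 -3.167
endloop
endfacet
facet normal -0.574 -0.083 -0.814
outer loop
vertex -1.23 -2.641 -3.771
vertex -0.823 -2.098 -4.113
vertex -0.778 -2.855 -4.068
endloop
endfacet
facet normal 0.077 -0.750 0.657
outer loop
vertex -1.23 -2.641 -3.771
vertex -0.778 -2.855 -4.068
vertex -0.157 -2.002 -3.167
endloop
endfacet
facet normal -0.572 -0.083 -0.816
outer loop
vertex -0.778 -2.855 -4.068
vertex -0.823 -2.098 -4.113
vertex -0.352 -2.626 -4.39
endloop
endfacet
facet normal 0.610 -0.741 0.281
outer loop
vertex -0.778 -2.855 -4.068
vertex -0.352 -2.626 -4.39
vertex -0.157 -2.002 -3.167
endloop
endfacet

endsolid


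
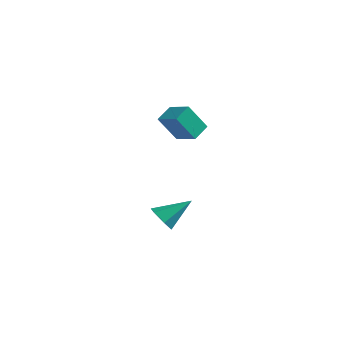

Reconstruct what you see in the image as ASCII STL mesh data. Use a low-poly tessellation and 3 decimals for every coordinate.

solid 
facet normal -0.418 -0.700 -0.579
outer loop
vertex -2.229 -2.235 -2.129
vertex -2.748 -2.309 -1.665
vertex -2.807 -1.843 -2.185
endloop
endfacet
facet normal 0.505 0.667 -0.547
outer loop
vertex -2.229 -2.235 -2.129
vertex -2.807 -1.843 -2.185
vertex -2.092 -1.211 -0.755
endloop
endfacet
facet normal -0.418 -0.700 -0.579
outer loop
vertex -2.807 -1.843 -2.185
vertex -2.748 -2.309 -1.665
vertex -3.326 -1.917 -1.721
endloop
endfacet
facet normal -0.339 0.911 -0.233
outer loop
vertex -2.807 -1.843 -2.185
vertex -3.326 -1.917 -1.721
vertex -2.092 -1.211 -0.755
endloop
endfacet
facet normal -0.418 -0.699 -0.580
outer loop
vertex -3.326 -1.917 -1.721
vertex -2.748 -2.309 -1.665
vertex -3.268 -2.383 -1.201
endloop
endfacet
facet normal -0.693 0.497 0.522
outer loop
vertex -3.326 -1.917 -1.721
vertex -3.268 -2.383 -1.201
vertex -2.092 -1.211 -0.755
endloop
endfacet
facet normal -0.418 -0.699 -0.580
outer loop
vertex -3.268 -2.383 -1.201
vertex -2.748 -2.309 -1.665
vertex -2.69 -2.774 -1.146
endloop
endfacet
facet normal -0.203 -0.164 0.965
outer loop
vertex -3.268 -2.383 -1.201
vertex -2.69 -2.774 -1.146
vertex -2.092 -1.211 -0.755
endloop
endfacet
facet normal -0.419 -0.699 -0.580
outer loop
vertex -2.69 -2.774 -1.146
vertex -2.748 -2.309 -1.665
vertex -2.171 -2.701 -1.609
endloop
endfacet
facet normal 0.639 -0.408 0.652
outer loop
vertex -2.69 -2.774 -1.146
vertex -2.171 -2.701 -1.609
vertex -2.092 -1.211 -0.755
endloop
endfacet
facet normal -0.419 -0.699 -0.580
outer loop
vertex -2.171 -2.701 -1.609
vertex -2.748 -2.309 -1.665
vertex -2.229 -2.235 -2.129
endloop
endfacet
facet normal 0.994 0.007 -0.105
outer loop
vertex -2.171 -2.701 -1.609
vertex -2.229 -2.235 -2.129
vertex -2.092 -1.211 -0.755
endloop
endfacet
facet normal -0.971 0.032 -0.239
outer loop
vertex -3.017 -1.527 4.316
vertex -2.701 -0.774 3.13
vertex -2.926 -2.311 3.842
endloop
endfacet
facet normal -0.220 -0.523 0.823
outer loop
vertex -1.839 -2.346 4.11
vertex -3.017 -1.527 4.316
vertex -2.926 -2.311 3.842
endloop
endfacet
facet normal -0.971 0.031 -0.239
outer loop
vertex -2.926 -2.311 3.842
vertex -2.701 -0.774 3.13
vertex -2.61 -1.557 2.657
endloop
endfacet
facet normal 0.100 -0.851 -0.515
outer loop
vertex -2.61 -1.557 2.657
vertex -1.839 -2.346 4.11
vertex -2.926 -2.311 3.842
endloop
endfacet
facet normal -0.099 0.852 0.514
outer loop
vertex -3.017 -1.527 4.316
vertex -1.614 -0.809 3.398
vertex -2.701 -0.774 3.13
endloop
endfacet
facet normal -0.220 -0.523 0.824
outer loop
vertex -1.93 -1.563 4.583
vertex -3.017 -1.527 4.316
vertex -1.839 -2.346 4.11
endloop
endfacet
facet normal -0.098 0.851 0.515
outer loop
vertex -1.93 -1.563 4.583
vertex -1.614 -0.809 3.398
vertex -3.017 -1.527 4.316
endloop
endfacet
facet normal 0.220 0.523 -0.823
outer loop
vertex -2.701 -0.774 3.13
vertex -1.614 -0.809 3.398
vertex -2.61 -1.557 2.657
endloop
endfacet
facet normal 0.098 -0.852 -0.515
outer loop
vertex -1.523 -1.593 2.924
vertex -1.839 -2.346 4.11
vertex -2.61 -1.557 2.657
endloop
endfacet
facet normal 0.220 0.523 -0.823
outer loop
vertex -2.61 -1.557 2.657
vertex -1.614 -0.809 3.398
vertex -1.523 -1.593 2.924
endloop
endfacet
facet normal 0.971 -0.031 0.239
outer loop
vertex -1.523 -1.593 2.924
vertex -1.93 -1.563 4.583
vertex -1.839 -2.346 4.11
endloop
endfacet
facet normal 0.971 -0.032 0.239
outer loop
vertex -1.614 -0.809 3.398
vertex -1.93 -1.563 4.583
vertex -1.523 -1.593 2.924
endloop
endfacet

endsolid
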